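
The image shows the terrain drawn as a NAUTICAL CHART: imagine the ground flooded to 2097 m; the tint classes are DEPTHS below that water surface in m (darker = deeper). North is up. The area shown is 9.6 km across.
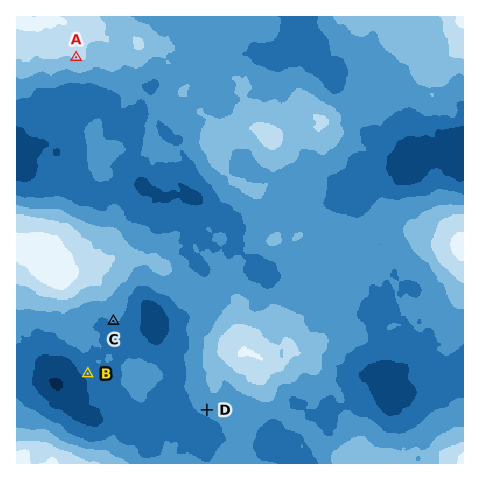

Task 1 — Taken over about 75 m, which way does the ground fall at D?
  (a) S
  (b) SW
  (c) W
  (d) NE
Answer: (b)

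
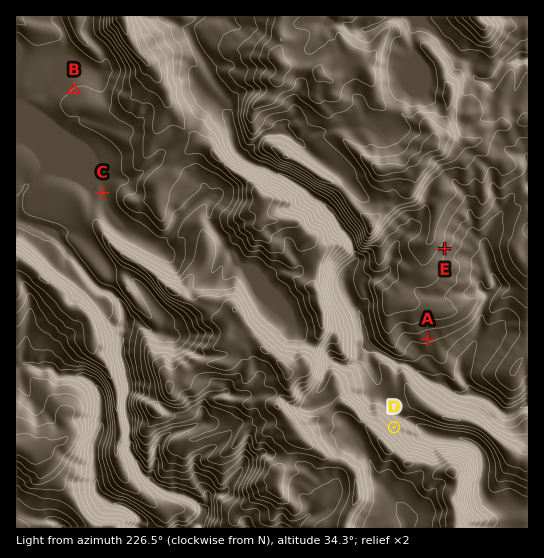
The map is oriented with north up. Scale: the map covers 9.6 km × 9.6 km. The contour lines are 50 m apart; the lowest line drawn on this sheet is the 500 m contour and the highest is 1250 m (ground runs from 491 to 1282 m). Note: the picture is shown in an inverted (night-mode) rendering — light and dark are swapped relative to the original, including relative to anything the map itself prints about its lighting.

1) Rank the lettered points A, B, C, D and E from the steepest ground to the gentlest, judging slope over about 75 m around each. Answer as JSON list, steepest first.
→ ["D", "E", "A", "B", "C"]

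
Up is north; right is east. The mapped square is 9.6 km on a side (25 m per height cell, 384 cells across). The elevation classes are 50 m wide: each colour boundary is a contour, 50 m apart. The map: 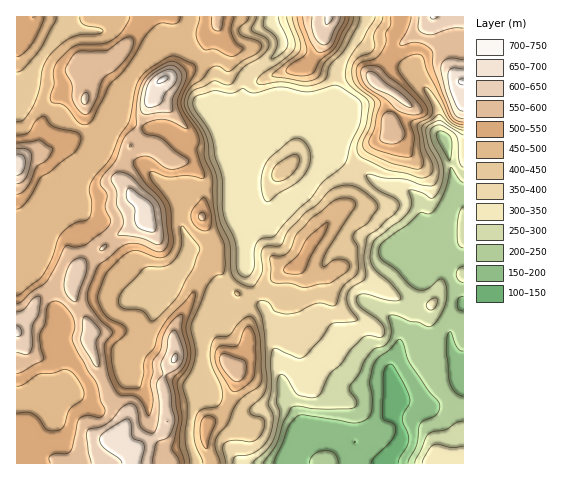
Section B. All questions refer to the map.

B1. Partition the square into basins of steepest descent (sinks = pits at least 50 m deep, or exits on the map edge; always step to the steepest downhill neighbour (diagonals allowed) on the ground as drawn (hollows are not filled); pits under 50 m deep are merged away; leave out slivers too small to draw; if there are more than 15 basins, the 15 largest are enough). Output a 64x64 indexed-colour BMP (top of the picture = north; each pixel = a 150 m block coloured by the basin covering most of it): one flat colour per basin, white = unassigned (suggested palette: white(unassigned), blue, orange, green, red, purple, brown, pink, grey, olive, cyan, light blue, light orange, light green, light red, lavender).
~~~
<image width="64" height="64" href="data:image/bmp;base64,Qk12CAAAAAAAAHYAAAAoAAAAQAAAAEAAAAABAAQAAAAAAAAIAAATCwAAEwsAABAAAAAAAAAA////ALR3HwAOf/8ALKAsACgn1gC9Z5QAS1aMAMJ34wB/f38AIr28AM++FwDox64AeLv/AIrfmACWmP8A1bDFACIiIiIiIiIiIRERERERERERERERERERERERERERERERIiIiIiIiIiIREREREREREREREREREREREREREREREREiIiIiIiIiIRERERERERERERERERERERERERERERERESIiIiIiIiIRERERERERERERERERERERERERERERERERIiIiIiIiIiEREREREREREREREREREREREREREREREREiIiIiIiIiIhERERERERERERERERERERERERERERERESIiIiIiIiIiERERERERERERERERERERERERERERERERIiIiIiIiIiEREREREREREREREREREREREREREREREREiIiIiIiIiERERERERERERERERERERERERERERERERESIiIiIiIiIRERERERERERERERERERERERERERERERERIiIiIiIiIREREREREREREREREREREREREREREREREREiIiIiIiIhERERERERERERERERERERERERERERERERESIiIiIiIhERERERERERERERERERERERERERERERERERIiIiIiIiEREREREREREREREREREREREREREREREREREiIiIiIiERERERERERERERERERERERERERERERERERESIiIiIiIRERERERERERERERERERERERERERERERERERIiIiIiIhEREREREREREREREREREREREREREREREREREiIiIiIhERERERERERERERERERERERERERERERERERESIiIiIiIRERERERERERERERERERERERERERERERERERIiIiIiIRERERERERERERERERERERERERERERERERERESIiIiIhEREREREREREREREREREREREREREREREREREREiIiIhERERERERERERERERERERERERERERERERERERERIiIiEREREREREREREREREREREREREREREREREREREREiIiERERERERERERERERERERERERERERERERERERERERIiIREREREREREREREREREREREREREREREREREREREREREhERERERERERERERERERERERERERERERERERERERERERERERERERERERERERERERERERERERERERERERERERERERERERERERERERERERERERERERERERERERERERERERERERERERERERERERERERERERERERERERERERERERERERERERERERERERERERERERERERERERERERERERERERERERERERERERERERERERERERERERERERERERERERERERERERERERERERERERERERERERERERERERERERERERERERERERERERERERERERERERERERERERERERERERERERERERERERERERERERERERERERERERERERERERERERERERERERERERERERERERERERERERERERERERERERERERERERERERERERERERERERERERERERERERERERERERERERERERERERERERERERERERERERERERERERERERERERERERERERERERERERERERERERERERERERERERERERERERERERERERERERERERERERERERERERERERERERERERERERERERERERERERERERERERERERERERERERERERERERERERERERERERERERERERERERERERERERERERERERERERERERERERERERERERERERERERERERERERERERERERERERERERERERERERERERERERERERERERERERERERERERMREREREREREREREREREREREREREREREREREREREREREzERERERERERERERERERERERERERERERERERERERERETMxERERERERERERERERERERERERERERERERERERERERMzEREREREREREREREREREREREREREREREREREREREREzMRERERERERERERERERERERERERERERERERERERERETMzERERERERERERERERERERERERERERERERERERERERMzMREREREREREREREREREREREREREREREREREREREREzMzERERERERERERERERERERERERERERERERERERERETMzMRERERERERERERERERERERERERERERERERERERERMzMzEREREREREREREREREREREREREREREREREREREREzMzMzMxERERERERERERERERERERERERERERERERERETMzMzMzERERERERERERERERERERERERERERERERERERMzMzMzMREREREREREREREREREREREREREREREREREREzMzMzMzERERERERERERERERERERERERERERERERERETMzMzMzMzERERERERERERERERERERERERERERERERERMzMzMzMzMzEREREREREREREREREREREREREREREREREzMzMzMzMzMRERERERERERERERERERERERERERERERERMzMzMzMzMzERERERERERERERERERERERERERERERERETMzMzMzMzMxERERERERERERERERERERERERERERERERMzMzMzMzMzMREREREREREREREREREREREREREREREREzMzMzMzMzMzERERERERERERERERERERERERERERER"/>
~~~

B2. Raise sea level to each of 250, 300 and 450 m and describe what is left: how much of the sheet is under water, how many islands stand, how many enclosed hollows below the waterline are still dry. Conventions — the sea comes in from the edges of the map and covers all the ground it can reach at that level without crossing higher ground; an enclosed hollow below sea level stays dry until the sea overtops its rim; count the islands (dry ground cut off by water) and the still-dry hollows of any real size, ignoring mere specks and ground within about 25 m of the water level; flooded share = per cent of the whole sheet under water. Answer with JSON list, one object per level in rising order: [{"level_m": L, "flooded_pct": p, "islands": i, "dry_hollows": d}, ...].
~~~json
[{"level_m": 250, "flooded_pct": 12, "islands": 0, "dry_hollows": 0}, {"level_m": 300, "flooded_pct": 16, "islands": 0, "dry_hollows": 0}, {"level_m": 450, "flooded_pct": 47, "islands": 1, "dry_hollows": 0}]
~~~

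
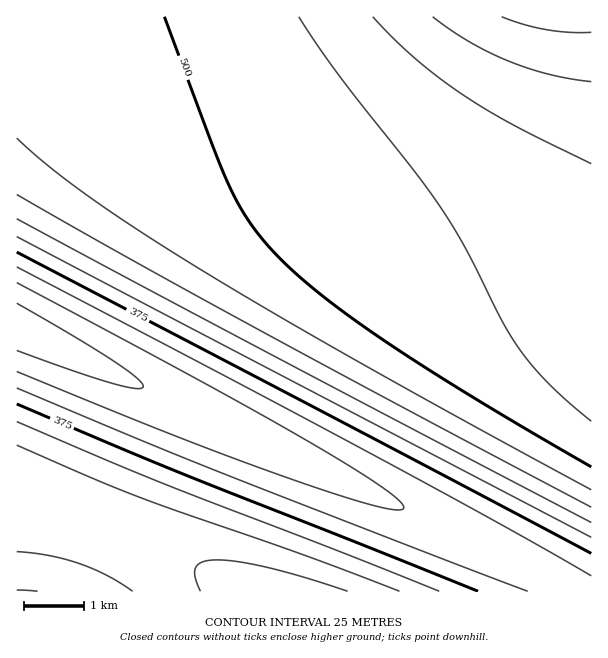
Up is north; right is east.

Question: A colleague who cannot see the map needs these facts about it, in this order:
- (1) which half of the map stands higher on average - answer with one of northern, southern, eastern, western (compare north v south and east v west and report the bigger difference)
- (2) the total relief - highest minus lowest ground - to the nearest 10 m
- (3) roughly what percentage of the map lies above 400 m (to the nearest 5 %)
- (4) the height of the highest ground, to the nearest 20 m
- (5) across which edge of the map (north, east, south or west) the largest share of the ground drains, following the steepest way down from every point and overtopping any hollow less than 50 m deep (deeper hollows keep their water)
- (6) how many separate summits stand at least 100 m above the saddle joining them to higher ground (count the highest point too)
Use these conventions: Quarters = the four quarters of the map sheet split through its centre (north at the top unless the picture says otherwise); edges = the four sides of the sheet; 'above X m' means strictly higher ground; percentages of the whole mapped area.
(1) The northern half stands higher on average than the southern half.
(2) From the lowest to the highest ground is roughly 320 m.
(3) Roughly 75 % of the ground is higher than 400 m.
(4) The highest point reaches roughly 600 m.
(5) The largest share of the runoff leaves by the western edge.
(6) Counting only tops that stand 100 m proud, the map has 2 summits.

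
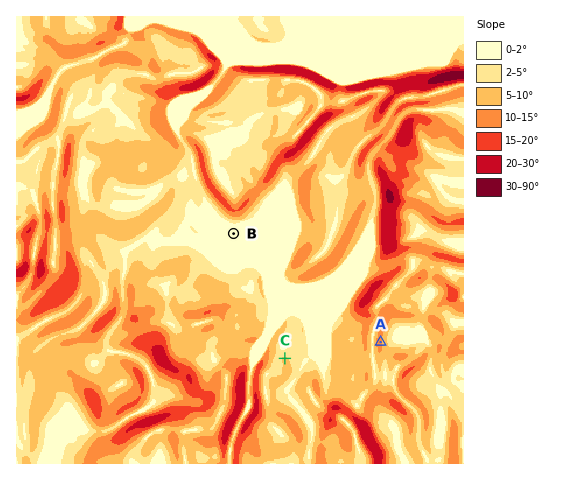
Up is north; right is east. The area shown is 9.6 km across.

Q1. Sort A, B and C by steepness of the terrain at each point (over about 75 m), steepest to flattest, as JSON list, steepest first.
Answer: ["A", "C", "B"]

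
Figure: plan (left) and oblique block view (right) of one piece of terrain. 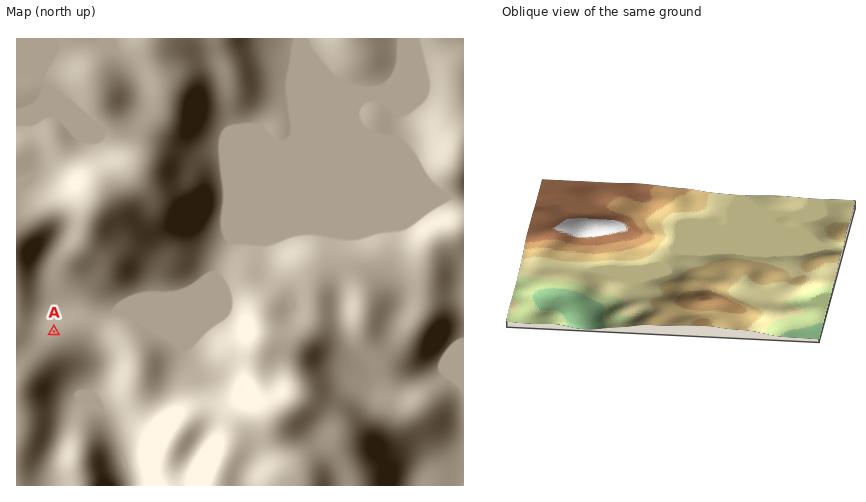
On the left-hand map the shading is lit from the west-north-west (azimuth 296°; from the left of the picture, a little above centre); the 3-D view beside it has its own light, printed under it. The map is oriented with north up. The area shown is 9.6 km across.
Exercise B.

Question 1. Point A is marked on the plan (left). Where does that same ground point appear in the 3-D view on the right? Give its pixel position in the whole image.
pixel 545 275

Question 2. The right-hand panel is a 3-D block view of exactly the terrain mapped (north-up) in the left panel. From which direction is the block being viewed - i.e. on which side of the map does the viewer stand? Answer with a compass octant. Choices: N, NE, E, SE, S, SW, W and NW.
S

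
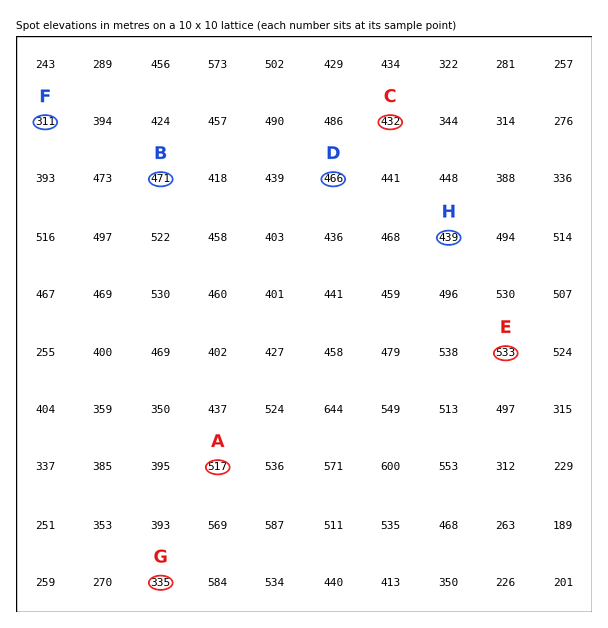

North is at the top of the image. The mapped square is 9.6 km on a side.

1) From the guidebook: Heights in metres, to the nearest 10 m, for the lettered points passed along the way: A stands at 520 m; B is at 470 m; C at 430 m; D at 470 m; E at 530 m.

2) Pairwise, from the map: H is above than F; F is below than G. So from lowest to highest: F G H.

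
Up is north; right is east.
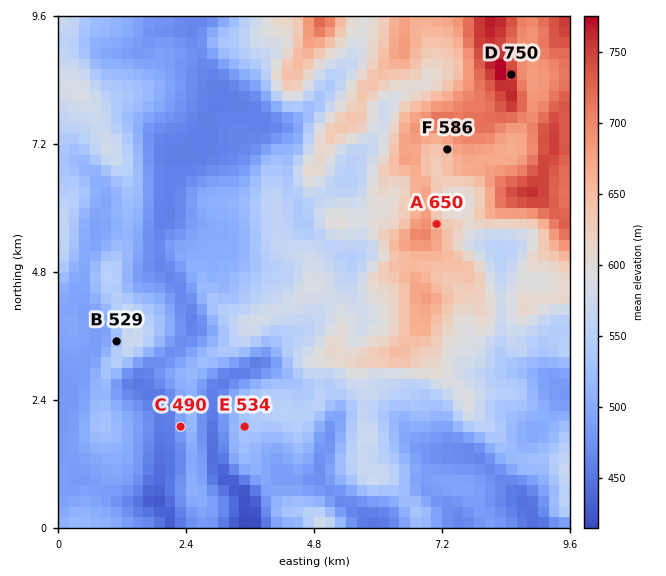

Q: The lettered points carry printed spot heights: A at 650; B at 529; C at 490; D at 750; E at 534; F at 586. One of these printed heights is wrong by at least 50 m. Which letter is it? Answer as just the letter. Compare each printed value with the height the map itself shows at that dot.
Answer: F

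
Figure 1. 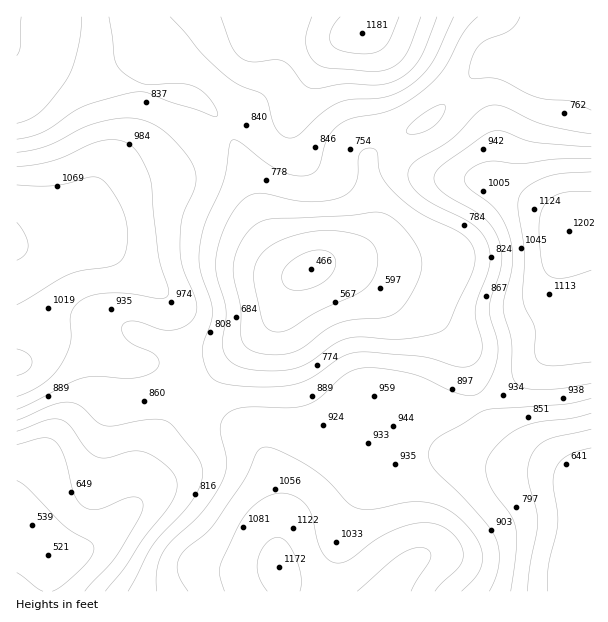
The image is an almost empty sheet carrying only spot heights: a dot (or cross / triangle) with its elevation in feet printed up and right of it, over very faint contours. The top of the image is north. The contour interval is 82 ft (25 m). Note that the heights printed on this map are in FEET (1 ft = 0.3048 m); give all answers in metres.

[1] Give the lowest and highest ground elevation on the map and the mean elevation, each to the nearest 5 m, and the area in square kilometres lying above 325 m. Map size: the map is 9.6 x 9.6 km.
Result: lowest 140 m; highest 365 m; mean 265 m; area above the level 12.1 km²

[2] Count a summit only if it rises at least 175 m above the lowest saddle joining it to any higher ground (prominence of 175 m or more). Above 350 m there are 1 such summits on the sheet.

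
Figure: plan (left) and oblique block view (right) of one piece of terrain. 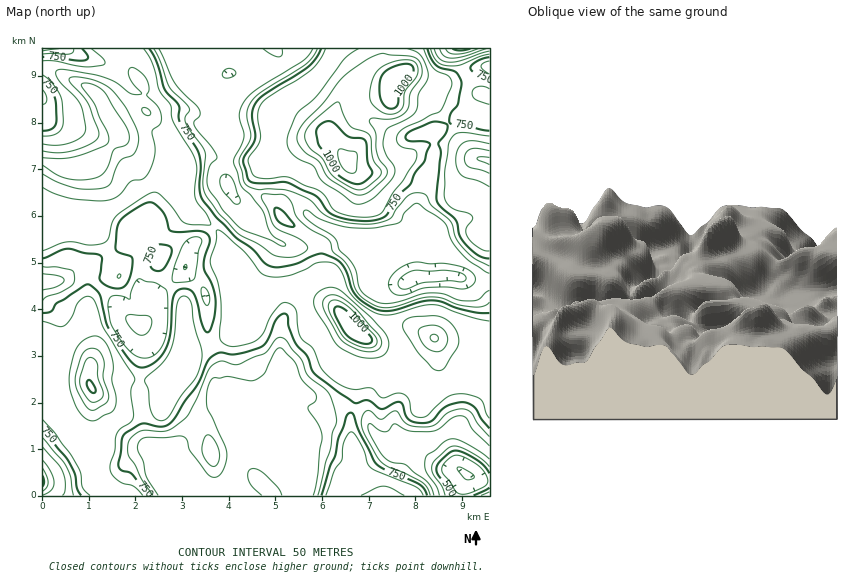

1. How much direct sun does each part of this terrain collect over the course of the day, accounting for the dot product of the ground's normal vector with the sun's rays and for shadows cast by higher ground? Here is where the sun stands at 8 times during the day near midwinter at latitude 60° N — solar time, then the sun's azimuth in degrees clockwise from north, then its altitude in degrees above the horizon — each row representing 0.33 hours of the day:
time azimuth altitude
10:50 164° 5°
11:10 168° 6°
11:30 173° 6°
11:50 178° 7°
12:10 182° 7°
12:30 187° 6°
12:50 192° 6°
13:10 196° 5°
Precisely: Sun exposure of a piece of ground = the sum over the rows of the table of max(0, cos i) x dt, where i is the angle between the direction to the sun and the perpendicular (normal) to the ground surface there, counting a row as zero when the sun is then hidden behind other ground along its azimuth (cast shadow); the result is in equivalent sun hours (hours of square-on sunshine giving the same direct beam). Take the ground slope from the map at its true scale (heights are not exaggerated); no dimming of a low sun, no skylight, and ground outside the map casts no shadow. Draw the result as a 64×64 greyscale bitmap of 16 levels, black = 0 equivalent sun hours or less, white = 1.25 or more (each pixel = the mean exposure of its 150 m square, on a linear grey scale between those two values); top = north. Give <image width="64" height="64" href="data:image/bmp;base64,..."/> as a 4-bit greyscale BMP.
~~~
<image width="64" height="64" href="data:image/bmp;base64,Qk12CAAAAAAAAHYAAAAoAAAAQAAAAEAAAAABAAQAAAAAAAAIAAATCwAAEwsAABAAAAAAAAAAAAAAABEREQAiIiIAMzMzAERERABVVVUAZmZmAHd3dwCIiIgAmZmZAKqqqgC7u7sAzMzMAN3d3QDu7u4A////AAACaqdDIQAAAjMzNERERohCIiIQAjMhAAAAAAARAAAAACNWUzIAAAATMzNFZURHlhASIiEBMzMgAAAAAAAAAAAjRVQzIQAAACNDM0eXVEUxABIzMREjMyAAAAAAAAAAAXZohkRCAAABNEREaKhUMQABI1QyEBEiAAAAAAAAABAUmJqWREQgAAJFVVaJl1QwABI0VDIQATIAAAAAASM0aK2Ky4VERmEAEjRFZ4dkRDEBI0REMhAUQxAAAAAUiqz/+5u6ZEREUwARIjRVUyEjMhI0RDMyESMxAAAAABR7//6oqpdURDM0IiNFVEQxABMzMzREMzIiERAAAAABI1jduHm6dUMzNFeHaKyXZTEAIzMzREMzMjIAAAAAAAJFZndnm6hUMzNEe93O/9l1MQEzMzMzM0NEMQAAAAAAWbynVFerhkQ0VlRomavdynUxEjRDIjM0RFQyIQAAEAXf/8qGZ6pUREWadlREVniZZTESRUQyMzRVVCMxEhWXV5mZq8uphzMzR6y4UyNFRXh1QiNWZVQzRFQyJDE1eby2RWis3tt0MzNYrMdDI0Q0WJdTNFVWVUQzIiJFVXiZmslURou8ynRDNGmoUiM0QzNHqWREMiRVQzMjRWeamZdnmnREWKqpdTMzaGIAI0VUMzWKlkMzNGZDM0aKzLqYhlVnVERFd3ZUIiMzEBE0RDMzNGmXVFZmVlQzWL3Kh2Z2RFREREREREMzMyESMzMQABIzRomGeIZFVDRYqoZURFVURDNEVUMzM1VDERIzMQAAASM0aaiZh2VURWZmZURERVRDNEVVQzNEVUMhABIQAAAAIzNIu7qqqXVomGVURFaIZENEZ3ZUREVEMyAAAQAAAAATMyWLzMzLl3q6dURXv/+VQ0WKqGRERDMyIAAAAAAAABMyElmqvMuZmZl1RZ///XQ0V5qoZEMzMiERAAAAABAAEzIQJWZ3iYmod2VGz+pBEjRnZDMzMzMQABEAAAAUQgATMhAjREVnd3ZVRFi6UQACRVQQABIzIgAAERAAADMzACMyERIzREV2REREe6UAAAIjIAAAEhEAAAESEQABEAEQMzIhEzMzNYlkQ0WaYQAAAAAAAAAAAAAAESIREAEiEBIyMyEjQzM0aahURoUQAAAAAAAAAAAAAAABERARIzMhIyERESRDRERGmWREIAAAAAAAAAAAAAAAAAAAABNVQiNEEAASRENEMzRmQyEAAAAAAAAAAAAAAAAAAAAAJqpjVmUQACVlQzMzNEMiIAAAAAAAAAAAAAAAAAAAAAFGiIZ4hhAAN3VDMyERESIRAAAAAAAAAAAAAAAAMAAAASMkZniXIABIdUMyEAAAAREQAAAAAAAAAAAAAAOoVTEBIhJFVndAACZlQzEAAAAAAQAAAAAAAAAAAAAAFqdURVQxACVTRlIBE0QzIAAAAAAAAAAAAAAAAAAAAAO9yod5mGQAA1MSVCIREjIAAAAAAAAAAAAAAAAAAAAAXNys3cu7pyABIyAlYhAREAAAAAAAAAAAAAAAAAAAAAW8mGeruYiXQQEjMzWHQyEAAAAAAAAAAAAAAAEAAAAAN6hlNFZmVVVDIjMjac7aUQAAAAA2cwAAAAABEREQAAE2UzMjM0RERWUyIyNpvMkwAAAAGLggAAAAJGd1MiEAA0UhESMzMzNFmoMRJGZmYwAAAABIQQAAAkebzcliIhJat0IiRDMzM0Wc2UNXdmUgAAAAAWMAAASL26mJqGQzau7JdlVURERFVWjNuYh2UgAAAAAWUAASVnhlZmVol2WKuYd2ZVVniIiHZWrLl2VCAAAAAVQAAUiYhlesp1eIiYVFVVVUV4mqupl2VYmGVDMQAAAXhBEmvdyXrf/rd5qqlTNEREWJvMuql2VVZmVDRCAAAF3//97sqZ3//d24iYUyIzRFVqzdy6mGRWZlRDNEQAABSM3e7JZWrvyYmrl3dBAjRWiJuoZWeIdlZmVDMzNCABR3ZmZ2VFablkQhIjaJhTI1m8tSAAATVmZlVUREMiQzNGZERERXmpdTMxAAJGiGMjV5qAAAAAAUeHVEREQgEzIQABMzRXrdlTMzIAEiJFMiIiEQAAAAAAJ5hUMzQxAAASEAATNFirp0IRIxAQABNlMhAAAAAAAAAmdkMjMxAAASMgABMzRnZUIAABIiEAABIRAAAAAAAAAFZCIiMyAAABMzIBMzMiNEMQAAAjRRAAAAAAAAAAAAAFdBESVTEAABIzMzRUMyABEQAAABRouodUIAAAAAAAADhRABaWMQACMzM0RUQzIQAAAAAASM3M3dthAAABAAABZSABN1MiITMjMiMzMzMxAAAAAAN8/9p4qnMAABAAABZ0EAEhACIhECMyIQASMzEAAAEAFIq7llVmZSAAARATeoQQAAAAAAABIzMhAAASIhAAAREkZmRENERUIAADI1nKQQAAABAAAAIjMiEAAAASEAABIiM0RFdkRFUxACVoq3IAAAJEIQAAEiIhEQAAAAARAAAiEiNGrKZEVDISSpdSAAAAEzERAAAiIiEREAAAAAEAABMhESWct0IRAkWIUQAAAAAiEREAASIzMzIQAAAAAAAAATEAATVkEAACarEAAAAAASIiEAASIjNEQyEAAAAAAAAAEgAAAAEAAAATIAAAAAASIiEAABIiMzRDIhAAAAAAEAAAAAAAAAAAAAAAAAAAASIiEAABIiMzMzMzMQAAAAAREAAAAAAAAAAAAA"/>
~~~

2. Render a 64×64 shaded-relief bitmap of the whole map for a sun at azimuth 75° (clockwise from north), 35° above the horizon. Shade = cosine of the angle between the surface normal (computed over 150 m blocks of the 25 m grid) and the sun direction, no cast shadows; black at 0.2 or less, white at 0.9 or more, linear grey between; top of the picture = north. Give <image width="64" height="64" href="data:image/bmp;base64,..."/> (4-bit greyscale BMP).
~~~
<image width="64" height="64" href="data:image/bmp;base64,Qk12CAAAAAAAAHYAAAAoAAAAQAAAAEAAAAABAAQAAAAAAAAIAAATCwAAEwsAABAAAAAAAAAAAAAAABEREQAiIiIAMzMzAERERABVVVUAZmZmAHd3dwCIiIgAmZmZAKqqqgC7u7sAzMzMAN3d3QDu7u4A////AFZkIUZ4mZvu2oiIiIiIdlaKqZcwFXiId4mprP/u24ZEE0IBV4mqre25iIiHiIh0WKqpl0AEeIiIiaq97+7bmGUCQgJomrq97JiIiHZ5mGR6upmHUQNoiImqvM3e7sqIUxMxA2ibur3KmIiHZHqoZpqpmYdSEmiJq7y7zM7sqYYgMyAUeJvLvLmIiHZDe7mImZiIh2MjV4q93KqqvMuoYwAyEDZ4m8zLqYiIdTScuYiYiIiHZDNFit7amZmqupUgASESV4iazcuYiId1Rqy6mIiIiIhlQiWM7smJmYiqhBJFESRniJrNypiHd3VXvLmIiIiIiHZCJZ39qIiIiJl1RVQSRniImruph2d3dmi8qYiIiIiIdkM1ruuIiHd3iHdmQzRniIiJqpl1V4h3ebuYiIiIiIh1VUW+yHiGVVeJh2QiVniIeIiZmXVYqpiaupiIiIiIh2VmRr2meWMkaKqXUhFneHZniJmqdWm7qaqpiImIeId2ZmVGq4V4USWKupdCEneHZEeZqrp1aLu6qpiIiZh3d3d3ZVeJdGhjNomph1M0d3dSNqu6uXVoq7u6mHiZmId3eHdVVnhlaHVGiZmHVVZ3djAozcqpdmiau8uHiImYiIiHdURFZ2Z4dleImYdmd4h1EEvtuql2d4mry5iIiImIiHZTI0V3d3h3eIiIiHiIiHURfOyqqXd3iJvMmId4iZmHZDIkV4iIh3eIiIiIiImIdSJ826q6h3eIisyod3iJmYZCI0Z4iIiHiIiIiIiImYd2Mmvcu8uGVniKzKdniZmZhjEkV3iIiIiIiHeImIiZiHdDa8zN25ZEZ4m7l2eIial0IjRniHd3iIiHZnmYiIiIh2R6vN7KmEJHibqXZ3iJqVMjRWd2RFeZiHZVeamIiIiIdnm97qiZYiaKuoZneIq5UiRWdkISasuYZDWKupiIiIh3ib3sh4lyFYq5ZWeImrlTNWd0ACa+64dURqy6mIiZmHeJztlWioMEi8lUaIibuWQ1d2EBfO7JhlVorLqYiaqHd4retleakwSbyVRniJq6ZEZ3MAW+7KiHZ4mrqZmZmYdni+2WeJqTA5zJQ2eIirp0RnUQOt7bqYeIiZqqqql3dmaL7ZeJmpMDnMkzV4iJqoVGYwKM7tyodniJm7u6mGZ2Z5zch4mZgwSd2CJXiIiZhmZjJr3u3Kh2Vnmsy6l3d3Znm8p3iZh0Ja3HEmiIiJmHd2Vpzv7amZhmeKu6mGaHZmeal2iqh2ZXm6UTaIiJmIiId4m+/qmaunZ4mamHd4dlRohlarp3Z5mIdCRoiJmZiIiIib78mJq7h4iJmXVnZmVWd2Z6unZ5uoVDNXiJqqmIiIeJzuuYiaqYeIiGRFVmZ3d2Znq6dnq7hDJGeJq7qYd3d4re2piJmYdmdmVEM3iHd3Znial2eruEIkeJq8upmHZ4m97JiIiIh3d3ZkIjiYdmZ3iZmId5u5YyRom8y7qYdmis25iIiIiIiIh0ETSIh2VniaqHeImrl1M2m8zLuodmZ73KiIiIiHiIh1ECRoiHZneauod3iZmYUzasy7qYZVVpzbmIiIiHeJmGIBRniIh3iJvLhniIh3ZTWc3LqGRFaKvLl3d3iHeJmHUQNniIiIiIm8uGeIdmZmec3bmGMkesy5dURVZ3iJmIcwFXeHeIiIiaupd4dlVnis3cmHQTi9yWQiI0VomqmYdBE2d3d4iIiImqmYdlRnis7cqIYhWsylMRNWZ4q7qYZCE1d3d4iIiIiImZh1RWis3suXZCSKunQhNnd4msupdCI1d3d4d3d3d4iJmXVWeb3tuoZDSJmYUyNWVXiau7l0M0Z4iId2Zmd3iZmJh2eJzuy5YzR4h2QzNFQjaaqrqXZTRniIdlVVZ3iaqYiId4nO66gwJWZlM0VUMRR5qqqqmHQ1eId0RFZ3iaqYiJiIic7rliAEVnZVZ1IBNpq7y7u5YzV3dmRGd4iau5iJmYiJzuqGIAR3d3d2MANoq83bq7pzNVVVV3iIiJq7mImpiInO2oYgJniIh2QQJYm83cqauoU0RFZpmYh3ibqYmamIis7LqDAmeIh2QxFHib3tuZq7lTNEaJqZh3d4mYmqqYib3cuoUhNoh2QiNGiZvuyqqquWNFaJqZiHdmZnirupiazdyphkIUeHUzRWeZm97Lu6mZdFZ5qod3d2VEaby6mKzey5iHUQN3dTNVeKqqzcu7qZh0V5mqdkV3ZDSLzKmZve25iHdBBHh2Q0aJu6q7qZmZmGV4mqplNGdCNqzKiKvN25mIdjAUeIdURXq7qql3iIiYeJmJqWQ0ZjJJvLh5vM27qph2MSV4h3ZVaaqZhkV5qZiKqImZZCRlImq7qIu7zMy5iIZCJXiIh2VXmphkNZzLmZqpmZlDJFMTm8upmrzd26iIh1MkZ4iIdlaJl1RHvduZmquqmSEkMSe8y6iKzd26iIiIdkNGeIiGVXmXVEe9y5mau7qYESMke8y6h4ve3KiIiIiHZURXeIdlaZdUR6u7qZq7uXYjRXmruphnrO7amIiZiIiHZURXeHZnl1RGirzKqruoZFZ4mqmZh3ms7smIiJmIeIh3ZERnd2aIZEV5zuy7uoZDiaqqmIdniaz+uYiIiIiIh3d3UzV3dnd3ZnjO/tuXZVWZqphlVniJvv2oiIiIiIh2Z4mFEld3d3iIia3/7JdUVYiHZERXiIrO7JiIiIiIh2VoqYcwJoiHd4mqq+/9uWRF"/>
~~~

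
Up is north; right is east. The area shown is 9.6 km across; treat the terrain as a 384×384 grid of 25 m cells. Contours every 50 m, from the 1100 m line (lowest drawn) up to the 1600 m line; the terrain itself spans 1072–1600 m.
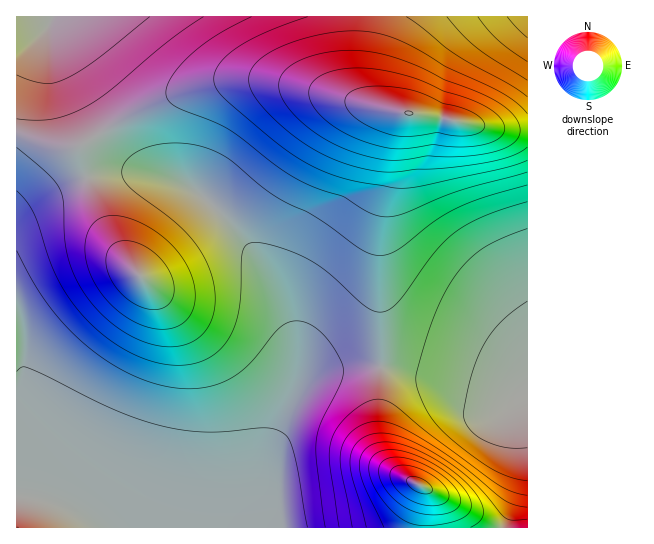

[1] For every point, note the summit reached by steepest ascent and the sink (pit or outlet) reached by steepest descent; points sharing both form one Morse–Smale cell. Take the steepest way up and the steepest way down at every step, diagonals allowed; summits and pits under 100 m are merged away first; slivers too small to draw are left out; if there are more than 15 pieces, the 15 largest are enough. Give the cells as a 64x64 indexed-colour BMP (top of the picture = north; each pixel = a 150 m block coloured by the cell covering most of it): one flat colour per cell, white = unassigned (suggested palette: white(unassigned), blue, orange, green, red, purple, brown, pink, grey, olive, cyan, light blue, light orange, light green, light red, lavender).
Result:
<image width="64" height="64" href="data:image/bmp;base64,Qk12CAAAAAAAAHYAAAAoAAAAQAAAAEAAAAABAAQAAAAAAAAIAAATCwAAEwsAABAAAAAAAAAA////ALR3HwAOf/8ALKAsACgn1gC9Z5QAS1aMAMJ34wB/f38AIr28AM++FwDox64AeLv/AIrfmACWmP8A1bDFAFVVVVVVIiIiIiIiIiIiIjMzMzMzMzMzMzMzMzMzMzMzVVVVVVIiIiIiIiIiIiIiIzMzMzMzMzMzMzMzMzMzMzNVVVVSIiIiIiIiIiIiIiIjMzMzMzMzMzMzMzMzMzMzM1VVIiIiIiIiIiIiIiIiIiMzMzMzMzMzMzMzMzMzMzMzIiIiIiIiIiIiIiIiIiIiIzMzMzMzMzMzMzMzMzMzMzMiIiIiIiIiIiIiIiIiIiIjMzMzMzMzMzMzMzMzMzMzMyIiIiIiIiIiIiIiIiIiIiMzMzMzMzMzMzMzMzMzMzMzIiIiIiIiIiIiIiIiIiIiIzMzMzMzMzMzMzMzMzMzMzMiIiIiIiIiIiIiIiIiIiIiMzMzMzMzMzMzMzMzMzMzMyIiIiIiIiIiIiIiIiIiIiIzMzMzMzMzMzMzMzMzMzMzIiIiIiIiIiIiIiIiIiIiIjMzMzMzMzMzMzMzMzMzMzMiIiIiIiIiIiIiIiIiIiIiMzMzMzMzMzMzMzMzMzMzMyIiIiIiIiIiIiIiIiIiIiIjMzMzMzMzMzMzMzMzMzMzIiIiIiIiIiIiIiIiIiIiIiMzMzMzMzMzMzMzMzMzMzMiIiIiIiIiIiIiIiIiIiIiIjMzMzMzMzMzMzMzMzMzMyIiIiIiIiIiIiIiIiIiIiIiMzMzMzMzMzMzMzMzMzMzIiIiIiIiIiIiIiIiIiIiIiITMzMzMzMzMzMzMzMzMzMiIiIiIiIiIiIiIiIiIiIiIiEzMzMzMzMzMzMzMxERESIiIiIiIiIiIiIiIiIiIiIiIRMzMzMzMzMzMxERERERIiIiIiIiIiIiIiIiIiIiIiIhERMzMzMzMxEREREREREiIiIiIiIiIiIiIiIiIiIiIiERERERERERERERERERESIiIiIiIiIiIiIiIiIiIiIiIRERERERERERERERERERIiIiIiIiIiIiIiIiIiIiIiIhEREREREREREREREREREiIiIiIiIiIiIiIiIiIiIiIiERERERERERERERERERESIiIiIiIiIiIiIiIiIiIiIiIRERERERERERERERERERIiIiIiIiIiIiIiIiIiIiIiIREREREREREREREREREREiIiIiIiIiIiIiIiIiIiIiIhERERERERERERERERERESIiIiIiIiIiIiIiIiIiIiIiERERERERERERERERERERIiIiIiIiIiIiIiIiIiIiIiEREREREREREREREREREREiIiIiIiIiIiIiIiIiIiIiIRERERERERERERERERERESIiIiIiIiIiIiIiIiIiIiIRERERERERERERERERERERIiIiIiIiIiIiIiIiIiIiIhEREREREREREREREREREREiIiIiIiIiIiIiIiIiIiIhERERERERERERERERERERESIiIiIiIiIiIiIiIiIiIhERERERERERERERERERERERIiIiIiIiIiIiIiIiIiIhEREREREREREREREREREREREiIiIiIiIiIiIiIiIiIiERERERERERERERERERERERESIiIiIiIiIiIiIiIiIiERERERERERERERERERERERERIiIiIiIiIiIiIiIiIiEREREREREREREREREREREREREiIiIiIiIiIiIiIiIiERERERERERERERERERERERERERIiIiIiIiIiIiIiIiERERERERERERERERERERERERERESIiIiIiIiIiIiIiERERERERERERERERERERERERERERESIiIiIiIiIiIiERERERERERERERERERERERERERERERESIiIiIiIiIiERERERERERERERERERERERERERERERERESIiIiIiIhERERERERERERERERERERERERERERERERERERERERERERERERERERERERERERERERERERERERERERERERERERERERERERERERERERERERERERERERERERERERERERERERERERERERERERERERERERERERERERERERERERERERERERERERERERERERERERERERERERERERERERERERERERERERERERERERERERERERERERERERERERERERERERERERERERERERERERERERERERERERERERERERERERERERERERERERERERERERERERERERERFERERBERERERERERERERERERERERERERERERERERREREREREERERERERERERERERERERERERERERERFEREREREREREQRERERERERERERERERERERERERERERRERERERERERERBERERERERERERERERERERERERERERREREREREREREREERERERERERERERERERERERERERERFEREREREREREREQREREREREREREREREREREREREREREURERERERERERERBERERERERERERERERERERERERERERREREREREREREREERERERERERERERERERERERERERERFEREREREREREREQREREREREREREREREREREREREREREURERERERERERERBERERERERERERERERERERERERERERREREREREREREREERERERERERERERERERERERERERERFEREREREREREREQREREREREREREREREREREREREREREURERERERERERERBERERERERERERERERERERERERERERRERERERERERERE"/>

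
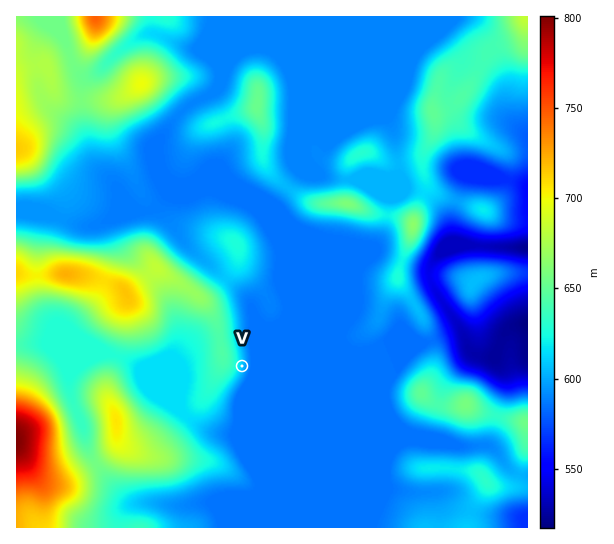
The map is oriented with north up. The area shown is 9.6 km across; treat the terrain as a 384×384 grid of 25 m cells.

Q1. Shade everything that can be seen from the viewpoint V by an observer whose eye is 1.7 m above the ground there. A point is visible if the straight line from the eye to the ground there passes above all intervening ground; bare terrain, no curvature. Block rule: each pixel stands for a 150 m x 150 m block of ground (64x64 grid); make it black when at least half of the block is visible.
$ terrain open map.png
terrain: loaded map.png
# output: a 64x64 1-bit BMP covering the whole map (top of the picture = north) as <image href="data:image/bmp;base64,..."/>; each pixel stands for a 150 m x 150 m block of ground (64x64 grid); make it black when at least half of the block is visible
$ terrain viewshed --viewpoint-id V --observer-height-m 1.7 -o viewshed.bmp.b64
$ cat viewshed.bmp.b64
<image width="64" height="64" href="data:image/bmp;base64,Qk0+AgAAAAAAAD4AAAAoAAAAQAAAAEAAAAABAAEAAAAAAAACAAATCwAAEwsAAAIAAAAAAAAA////AAAAAAAAAAAH////gAAAAAf///+AAAAAB////wAAAAAH///4AAAAAAP//8AAAAAAB///gGAAAAAP///AwAAAAD/////CAAAA/////+YAAAD//////wAAAH////+DAAAAP///+QAAAAA////BAAAAAB////MAAAAAH///8wAAAAAP///gAAAAAA///+AAAAAAD///4AAAAAAH///gAAAAAA////AAAAAAD///8AAAAAAH///wAAAAAAf///AAAAAAB//78AAAAAAH//jgAAAAAAf//GAAAAAAB//8YAAAAAAH//zAAAAAAAf//8AAAAAAD3//gAAAAAAPf/8AgAAAAA///wAAAAAAH///AAAAAAAe//8AAAAAABh//4AAAAAAAH//wAAAAAAAf//AAAAAAAB//8AAAAAAAH//gAAAAAAAf/AAAAAAAAB/wAAAAAAAAOAAAAAAAAAAwAAAAAAAAAGAAAAAAAAAAQAAAAAAAAADAAAAAAAAAAIAAAAAAAAAAwAAAAAAAAADAAAAAAAAAAMAAAEAAAAABgAAAAAAAAAGAAAAAAAAAAQAAAAAAAAAAAAAAAAAAAAAAAAAAAAAAAAAAAAAAAAAAAAAAAAAAAAAAAAAAAAAAAAAAAABAAAAAAAAAAEAAAAAAAAAAQAAAAAAAAABAAAAAAAAAAEAAAAAAAAAAQ=="/>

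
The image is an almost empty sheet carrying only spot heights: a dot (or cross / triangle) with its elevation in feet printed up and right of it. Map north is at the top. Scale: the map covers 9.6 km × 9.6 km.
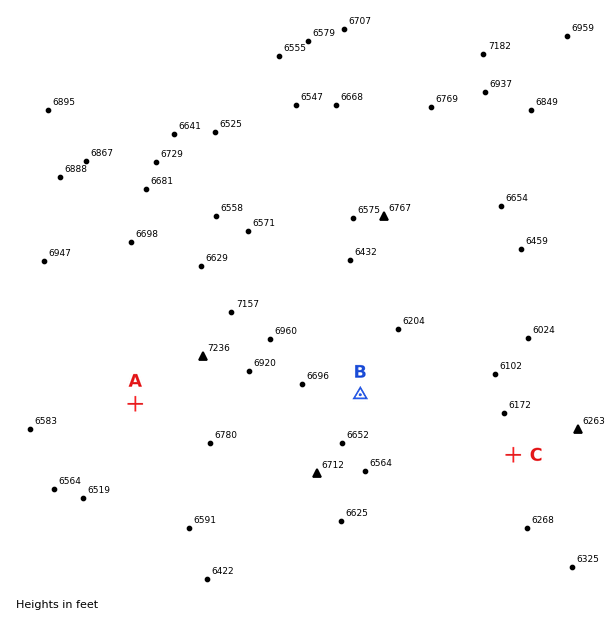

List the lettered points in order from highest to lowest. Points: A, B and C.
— A B C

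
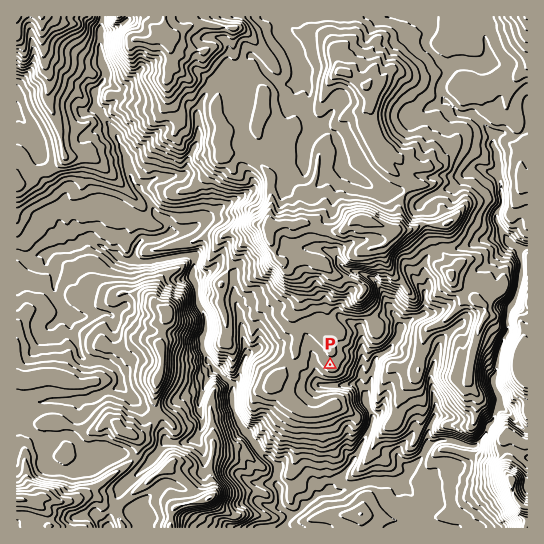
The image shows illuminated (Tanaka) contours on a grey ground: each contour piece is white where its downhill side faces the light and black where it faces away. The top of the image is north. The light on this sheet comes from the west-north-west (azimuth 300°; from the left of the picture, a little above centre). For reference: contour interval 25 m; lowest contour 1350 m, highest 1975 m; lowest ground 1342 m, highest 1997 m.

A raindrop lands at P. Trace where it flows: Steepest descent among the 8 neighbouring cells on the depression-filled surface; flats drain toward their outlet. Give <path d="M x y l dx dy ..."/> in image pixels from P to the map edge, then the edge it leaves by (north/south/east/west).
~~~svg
<path d="M330 365l-12 12 0 6 7 3 34-1 6 8 0 4 4 6 0 6 4 8-2 9-14 29-11 16-15 16-4 0-5 6-3 0-21 20-3 0-9 9-1 5"/>
exit: south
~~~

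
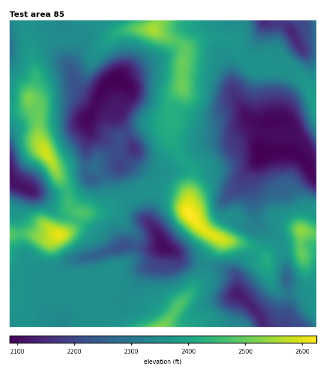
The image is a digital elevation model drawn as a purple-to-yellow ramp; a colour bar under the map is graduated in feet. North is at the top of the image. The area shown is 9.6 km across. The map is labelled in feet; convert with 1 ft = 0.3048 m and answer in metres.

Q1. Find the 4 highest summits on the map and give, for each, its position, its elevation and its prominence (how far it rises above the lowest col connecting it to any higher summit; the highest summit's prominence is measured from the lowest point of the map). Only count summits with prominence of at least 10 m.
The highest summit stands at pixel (190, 214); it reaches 800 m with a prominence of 164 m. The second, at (59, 235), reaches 794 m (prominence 77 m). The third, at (45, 152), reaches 788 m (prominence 44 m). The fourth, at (153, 29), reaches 779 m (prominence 49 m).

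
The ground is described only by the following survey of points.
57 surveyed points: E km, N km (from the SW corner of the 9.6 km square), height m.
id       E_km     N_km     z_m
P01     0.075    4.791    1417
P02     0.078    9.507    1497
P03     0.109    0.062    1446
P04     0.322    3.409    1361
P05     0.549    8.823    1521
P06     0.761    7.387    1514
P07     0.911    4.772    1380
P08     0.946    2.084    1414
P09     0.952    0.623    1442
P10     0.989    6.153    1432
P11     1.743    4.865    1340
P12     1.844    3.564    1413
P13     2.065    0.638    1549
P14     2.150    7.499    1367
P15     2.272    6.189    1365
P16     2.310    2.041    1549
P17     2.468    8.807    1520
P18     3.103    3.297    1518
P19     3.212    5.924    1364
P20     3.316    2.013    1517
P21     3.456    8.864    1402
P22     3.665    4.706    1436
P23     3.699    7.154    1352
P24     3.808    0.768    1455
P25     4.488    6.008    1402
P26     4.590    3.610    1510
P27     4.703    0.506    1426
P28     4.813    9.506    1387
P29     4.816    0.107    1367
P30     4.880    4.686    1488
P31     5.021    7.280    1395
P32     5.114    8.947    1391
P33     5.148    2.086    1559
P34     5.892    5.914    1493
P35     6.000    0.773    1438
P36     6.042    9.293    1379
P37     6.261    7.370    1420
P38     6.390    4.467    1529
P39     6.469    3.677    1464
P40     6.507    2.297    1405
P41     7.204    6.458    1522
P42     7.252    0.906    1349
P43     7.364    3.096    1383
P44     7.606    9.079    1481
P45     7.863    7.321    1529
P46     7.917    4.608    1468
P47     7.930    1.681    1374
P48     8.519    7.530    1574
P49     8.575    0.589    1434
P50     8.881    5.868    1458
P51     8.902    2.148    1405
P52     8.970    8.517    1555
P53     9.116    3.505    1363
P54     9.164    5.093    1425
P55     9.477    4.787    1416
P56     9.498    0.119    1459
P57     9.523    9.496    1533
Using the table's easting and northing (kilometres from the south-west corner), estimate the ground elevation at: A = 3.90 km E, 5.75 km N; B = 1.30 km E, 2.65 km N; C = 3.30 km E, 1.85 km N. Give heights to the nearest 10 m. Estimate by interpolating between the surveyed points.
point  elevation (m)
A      1410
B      1420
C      1510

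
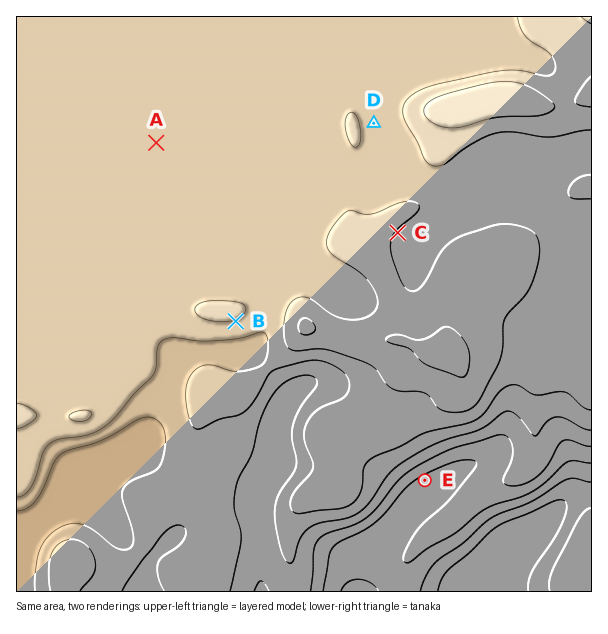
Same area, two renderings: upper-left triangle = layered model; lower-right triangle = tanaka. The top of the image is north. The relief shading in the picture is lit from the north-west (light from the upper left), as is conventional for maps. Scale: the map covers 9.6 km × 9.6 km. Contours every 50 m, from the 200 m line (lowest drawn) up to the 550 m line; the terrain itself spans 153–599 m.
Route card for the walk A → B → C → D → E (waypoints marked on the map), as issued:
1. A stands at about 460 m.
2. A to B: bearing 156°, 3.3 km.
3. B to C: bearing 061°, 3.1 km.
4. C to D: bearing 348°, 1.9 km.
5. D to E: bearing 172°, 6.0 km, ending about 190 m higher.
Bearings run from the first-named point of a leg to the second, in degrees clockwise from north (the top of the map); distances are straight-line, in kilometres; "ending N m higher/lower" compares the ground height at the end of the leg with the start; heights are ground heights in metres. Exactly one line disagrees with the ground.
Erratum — Line 5: it should read "ending about 190 m lower".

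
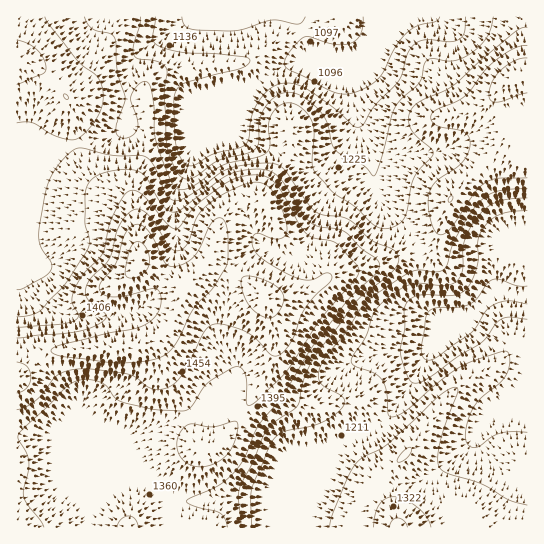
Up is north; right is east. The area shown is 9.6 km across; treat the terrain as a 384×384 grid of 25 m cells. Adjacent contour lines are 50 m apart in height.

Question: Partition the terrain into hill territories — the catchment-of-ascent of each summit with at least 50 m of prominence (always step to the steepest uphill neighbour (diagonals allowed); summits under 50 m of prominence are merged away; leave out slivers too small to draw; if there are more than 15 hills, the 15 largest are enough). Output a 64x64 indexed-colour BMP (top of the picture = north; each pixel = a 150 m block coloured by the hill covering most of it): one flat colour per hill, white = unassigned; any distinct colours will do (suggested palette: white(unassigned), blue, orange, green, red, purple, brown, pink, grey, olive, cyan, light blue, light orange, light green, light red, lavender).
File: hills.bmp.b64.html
<image width="64" height="64" href="data:image/bmp;base64,Qk12CAAAAAAAAHYAAAAoAAAAQAAAAEAAAAABAAQAAAAAAAAIAAATCwAAEwsAABAAAAAAAAAA////ALR3HwAOf/8ALKAsACgn1gC9Z5QAS1aMAMJ34wB/f38AIr28AM++FwDox64AeLv/AIrfmACWmP8A1bDFABEREREVVVVVVVVVVVVVVVVVVVMzMzMzMzMzMzMzMzMzERERERVVVVVVVVVVVVVVVVVVUzMzMzMzMzMzMzMzMzMREREREVVVVVVVVVVVVVVVVVVTMzMzMzMzMzMzMzMzMxERERERFVVVVVEREVVVVVVVVVMzMzMzMzMzMzMzMzMzERERERERVVVVERERERERERVVVTMzMzMzMzMzMzMzMzMREREREREVVVERERERERERERFVMzMzMzMzMzMzMzMzMxERERERERERERERERERERERERVTMzMzMzMzMzMzMzMzEREREREREREREREREREREREREVMzMzMzMzMzMzMzMzMREREREREREREREREREREREREREzMzMzMzMzMzMzMzMxERERERERERERERERERERERERERMzMzMzMzMzMzMzMzERERERERERERERERERERERERERETMzMzMzMzMzMzMzMREREREREREREREREREREREREREREzMzMzMzMzMzMzMxERERERERERERERERERERERERERERETMzMzMzMzMzMzEREREREREREREREREREREREREREREREzMzMzMzMzMzMRERERERERERERERERERERERERERERERMzMzMzMzMzMxERERERERERERERERERERERERERERERETMzMzMzMzMzERERERERERERERERERERERERERERERERMzMzMzMzMzMRERERERERERERERERERERERERERERERETMzMzMzMzMxEREREREREREREREREREREREREREREREREzMzMzMzMzERERERERERERERERERERERERERERERERETMzMzMzMzMREREREREREREREREREREREREREREREREREzMzMzMzMxERERERERERERERERERERERERERERERERETMzMzMzMzEREREREREREREREREREREREREREREREREREzMzMzMzMREREREREREREREREREREREREREREREREREREzMzMzMxERERERERERERERERERERERERERERERERERERMzMzMzERERERERERERERERERERERERERERERERERERETMzMzMREREREREREREREREREREREREREREREREREREREzMzMxERERERERERERERERERERERERERERERERESIiIiMzMzERERERERERERERERERERERERERERERERERIiIiIjMzMREREREREREREREREREREREREREREREREREiIiIiIxERERERERERERERERERERERERERERERERERESIiIiIhERERERERERERERERERERERERERERERERERERIiIiIiEREREREREREREREREREREREREREREREREREREiIiIiIRERERERERERERERERERERERERERERERERERESIiIiIhERERERERERERERERERERERERERERERERERESIiIiIiERERERERERERERERERERERERERERERERERERIiIiIiIhEREREREREREREREREREREREREREREREREREiIiIiIiEREREREREREREREREREREREREREREREREREiIiIiIiIiIREREREREREREREREREREREREREREREREiIiIiIiIiIhEREREREREREREREREREREREREREREREiIiIiIiIiIiEREREREREREREREREREREREREREREREiIiIiIiIiIiIREREREREREREREREREREREREREREREiIiIiIiIiIiIhERERERERERERERERERERERERERERESIiIiIiIiIiIiERERERERERERERERERERERERERERERIiIiIiIiIiIiIREREREREREREREREREREREREREREREiIiIiIiIiIiIhERERERERERERERERERERERERERERESIiIiIiIiIiIiERERERERERERERERERERERERERERESIiIiIiIiIiIiIRERERERERERERERERERERERERERERIiIiIiIiIiIiIkREREREERERERERERERERERERERERIiIiIiIiIiIiIiREREREREQREREREREREREREREREREiIiIiIiIiIiIiJEREREREREERERERERERERERERERESIiIiIiIiIiIiIkREREREREQRERERERERERERERERERIiIiIiIiIiIiIiRERERERERBERERERERERERERERERIiIiIiIiIiIiIiJEREREREREEREREREREREREREREREiIiIiIiIiIiIiIkREREREREQRERERERERERERERERESIiIiIiIiIiIiIiRERERERERBERERERERERERERERERIiIiIiIiIiIiIiJEREREREREEREREREREREREREREREiIiIiIiIiIiIiIkREREREREQRERERERERERERERERERIiIiIiIiIiIiIiREREREREREEREREREREREREREREREiIiIiIiIiIiIiJERERERERERBERERERERERERERERESIiIiIiIiIiIiIkREREREREREQREREREREREREREREREiIiIiIiIiIiIiREREREREREREQRERERERERERERERESIiIiIiIiIiIiJEREREREREREREEREREREREREREREREiIiIiIiIiIiIkREREREREREREREERERERERERERERESIiIiIiIiIiIi"/>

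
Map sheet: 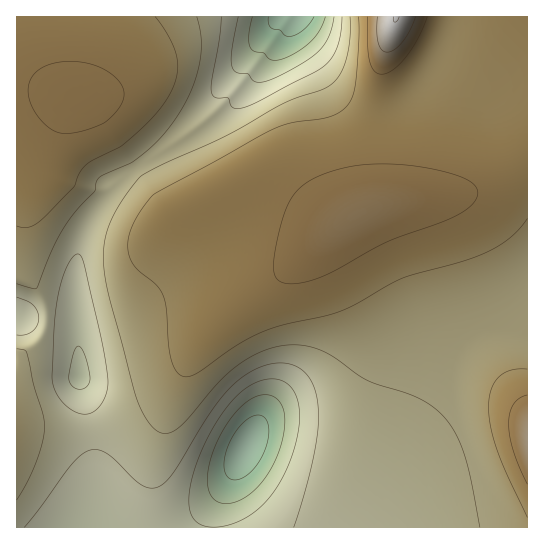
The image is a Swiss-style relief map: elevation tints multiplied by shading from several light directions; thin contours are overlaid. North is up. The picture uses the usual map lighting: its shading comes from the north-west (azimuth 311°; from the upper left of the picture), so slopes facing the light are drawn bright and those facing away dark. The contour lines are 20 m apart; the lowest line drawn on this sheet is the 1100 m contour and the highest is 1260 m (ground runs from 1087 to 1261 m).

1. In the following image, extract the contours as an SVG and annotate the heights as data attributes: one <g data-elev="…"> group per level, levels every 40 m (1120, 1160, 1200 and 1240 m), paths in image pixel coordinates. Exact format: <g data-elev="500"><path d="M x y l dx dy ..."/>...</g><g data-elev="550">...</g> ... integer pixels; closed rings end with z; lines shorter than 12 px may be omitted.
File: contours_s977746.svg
<g data-elev="1120"><path d="M223 503l-5-1-5-4-3-5-2-8 1-20 8-23 13-23 15-16 14-8 7 0 7 1 4 3 4 6 4 13-2 20-8 23-10 18-14 14-14 9z"/><path d="M325 17l-6 14-10 12-18 12-16 5-6-1-6-6-9-2-4-4-1-12 3-18"/></g><g data-elev="1160"><path d="M24 527l47-62 10-10 9-5 8 0 9 4 27 25 9 7 10 2 8-2 13-14 34-57 22-27 12-11 13-8 14-5 12-1 15 3 11 9 8 14 3 18 0 22-4 28-9 34-11 36"/><path d="M82 414l-11-4-10-10-7-11-2-12 3-55 4-29 8-27 6-9 5-3 4 4 3 8 17 77 6 38-2 13-6 12-9 7z"/><path d="M17 297l16 8 4 6 2 7-2 8-5 5-7 4-8 0"/><path d="M342 17l-1 16-3 13-5 10-7 9-11 7-58 30-12 5-8 2-6-3-3-8-13 0-2-3-2-4 1-12 8-42 1-20"/></g><g data-elev="1200"><path d="M527 369l-16 1-12 7-8 12-2 18 2 20 7 24 29 66"/><path d="M17 226l12 1 12-7 33-33 5-13 6-8 7-5 31-16 27-24 16-20 10-20 2-11-1-9-6-20-16-24"/><path d="M359 17l0 25-4 43-3 13-7 10-7 5-9 4-40 6-26 11-109 60-11 13-9 15-6 17 1 16 6 12 21 18 7 10 3 15 4 43 3 11 4 8 6 4 10-1 44-30 25-13 21-7 55-13 17-8 48-26 58-16 22-8 26-15 10-10 8-10"/></g><g data-elev="1240"><path d="M377 17l0 16 1 10 4 7 5 2 8-3 8-8 7-11 6-13"/></g>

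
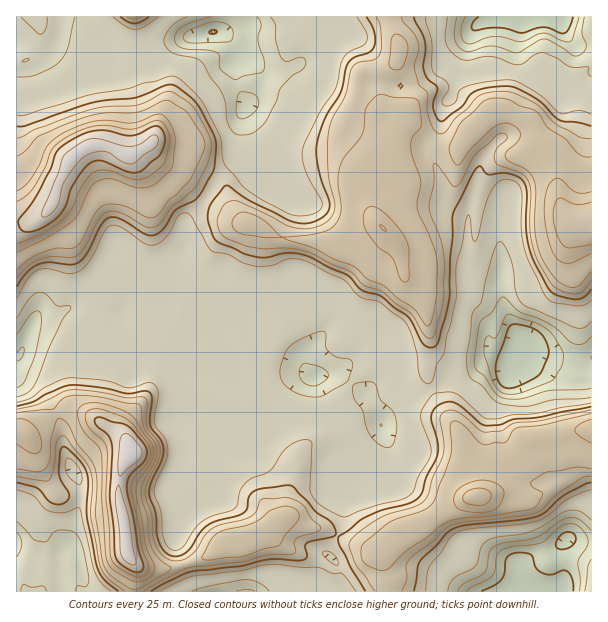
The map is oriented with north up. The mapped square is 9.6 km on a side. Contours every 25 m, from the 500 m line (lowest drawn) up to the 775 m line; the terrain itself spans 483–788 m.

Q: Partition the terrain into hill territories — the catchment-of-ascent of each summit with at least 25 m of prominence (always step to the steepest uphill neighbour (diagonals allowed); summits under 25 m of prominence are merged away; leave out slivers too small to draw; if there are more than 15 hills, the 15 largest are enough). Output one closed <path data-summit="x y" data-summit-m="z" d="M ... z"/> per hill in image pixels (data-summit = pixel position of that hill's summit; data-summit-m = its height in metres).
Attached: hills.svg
<path data-summit="383 228" data-summit-m="726" d="M501 16l-194 1 10 3 2 7-9 14-6 16-7 9-13 6-17 1-8-4 3 8-2 9-18 24 0 43-24 24-18 30-16 17 0 34-9 29 23 19 2 12 6 8 19 12 15-7 7-7 1-8 42-24 13-2 10 10 12 21-1 12-18 24 0 9 2 6 4 4 27 0 15 9 11 11 15-24 12-8 39-2 16 8 9 2 17-4 13-7 25 2 7-16 0-9-13-27-5-23-2-2-21-3-7-5-4-14 3-45-2-3-15-4-7-5-1-16-6-21-12-17 0-7 12-15 6-24 8-12 20-65 10-8 15-3z"/><path data-summit="131 452" data-summit-m="788" d="M174 286l-22 24-5 2-24 1-49-7-17 8-19 4-4 3-10 27-8 9 0 14 5 5 15 6 7 5 17 33 2 9 2 23 14 25 2 20-2 15-6 13-4 20-11 15-19-1-22-10 1 43 177-1-8-28-10-20 2-16 22-41 0-6-10-18-9-27-7-12 15-11 21-3 23 7 15-1 4 26 18 24 6 5 27 8 23-2 18-12 7 0 14 6 17-14 4-12-1-9-19-39-18-16-9-4-27 0-6-10 0-9 18-24 1-12-12-21-10-10-13 2-42 24 0 5-8 10-16 7-6-6-13-6-5-8-2-12z"/><path data-summit="71 159" data-summit-m="784" d="M84 16l-22 0-2 19-11 22-8 9-9 4-16 2 1 284 5-5 6-18 10-15 15-2 21-10 49 7 17 0 12-3 22-22 2-6 8-24 0-34 16-17 18-30 23-21 3-9-2-37 4-8-8-13-3-15 1-12 5-9-14-17-5-4-15 0-27 8-21 3-22 11-20 1-27-29z"/><path data-summit="591 222" data-summit-m="749" d="M557 16l-54 0-21 6-10 8-20 65-8 12-4 18-13 18-1 10 12 17 4 13 3 24 7 5 15 4 2 3-3 38 2 15 6 10 8 2 16 2 2 2 5 23 13 27 0 9 13 5 27 6 33 2 1-315-17-1-11-14z"/><path data-summit="474 497" data-summit-m="739" d="M492 361l-4 0-14 9-18 4-31 18-24 5-15 11-6 15 5 12 0 15-3 6-14 12-14 15-10 18-2 27-14 23 0 4 6 5 4 9 0 9-6 14 215-1-22-2-5-8-2-14 15-11 18-6 17-11 4-12 2-20-3-9-13-17-4-1-15 4-5-2-8-11-13-8-5-7-4-10-6-36 8-24 4-21z"/><path data-summit="263 533" data-summit-m="687" d="M210 409l-21 3-15 11 7 12 9 27 10 18-1 11-12 18-11 22 0 12 10 20 8 28 136 1 7-10 1-13-4-9-6-5 0-4 14-23 2-27 10-18 10-12-13-7-7 0-18 12-23 2-27-8-22-23-4-10-2-22-15 1z"/><path data-summit="591 431" data-summit-m="715" d="M519 348l-9 17-4 21-8 24 7 40 6 11 13 8 10 13 5 2 16-4 9 6 10 21-2 20-4 12 23 3 1-182-34-2z"/><path data-summit="27 435" data-summit-m="722" d="M17 372l-1 176 4 4 18 7 19 1 11-15 4-20 7-19 0-24-15-30-2-23-2-9-17-33-7-5-15-6z"/><path data-summit="134 17" data-summit-m="661" d="M218 16l-133 1 5 9 24 28 17 1 15-5 13-7 54-11 4-2 1-4z"/><path data-summit="591 591" data-summit-m="570" d="M575 540l-9 0-4 5 2 33-7 14 35-1 0-48z"/>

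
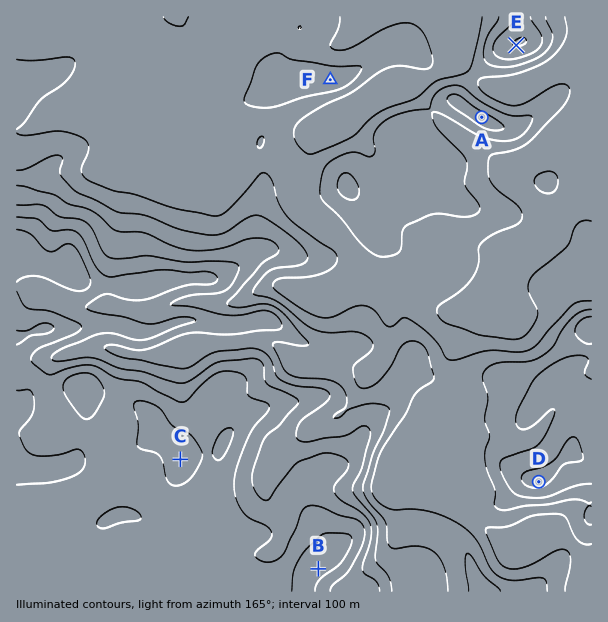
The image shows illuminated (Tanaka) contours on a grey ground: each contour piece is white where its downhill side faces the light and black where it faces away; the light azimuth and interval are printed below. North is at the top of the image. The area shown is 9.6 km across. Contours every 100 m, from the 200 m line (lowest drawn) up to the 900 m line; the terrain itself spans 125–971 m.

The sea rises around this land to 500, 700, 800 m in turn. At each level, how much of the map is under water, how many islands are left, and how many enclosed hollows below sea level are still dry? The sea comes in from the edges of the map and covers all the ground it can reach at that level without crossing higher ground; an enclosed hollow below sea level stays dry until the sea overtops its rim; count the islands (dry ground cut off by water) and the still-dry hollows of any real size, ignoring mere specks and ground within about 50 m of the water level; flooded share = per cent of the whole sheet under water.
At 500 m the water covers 62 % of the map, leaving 0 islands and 0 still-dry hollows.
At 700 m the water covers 75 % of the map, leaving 0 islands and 0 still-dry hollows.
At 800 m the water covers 82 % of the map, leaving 0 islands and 0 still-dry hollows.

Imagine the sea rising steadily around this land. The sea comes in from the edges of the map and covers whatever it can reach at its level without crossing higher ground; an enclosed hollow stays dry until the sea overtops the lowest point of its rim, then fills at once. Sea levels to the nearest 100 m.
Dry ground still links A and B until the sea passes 300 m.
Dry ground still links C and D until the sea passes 400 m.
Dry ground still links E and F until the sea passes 200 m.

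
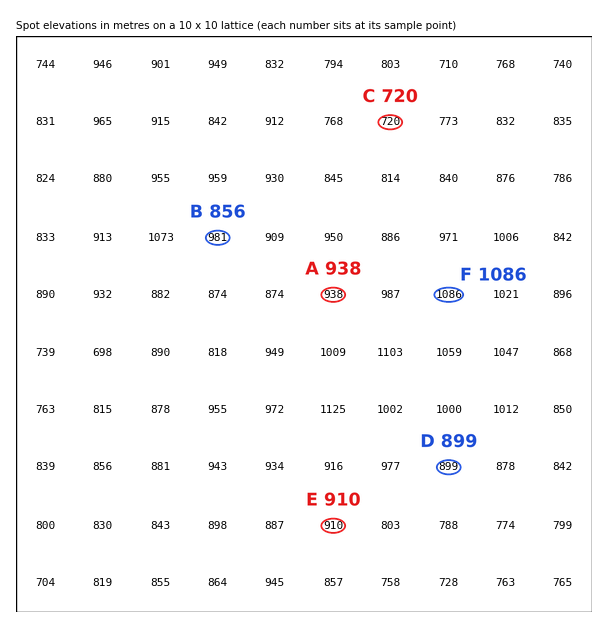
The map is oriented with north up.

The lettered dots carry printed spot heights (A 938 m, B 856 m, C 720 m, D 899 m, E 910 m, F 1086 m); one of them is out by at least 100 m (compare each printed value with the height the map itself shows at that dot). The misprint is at B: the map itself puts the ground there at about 981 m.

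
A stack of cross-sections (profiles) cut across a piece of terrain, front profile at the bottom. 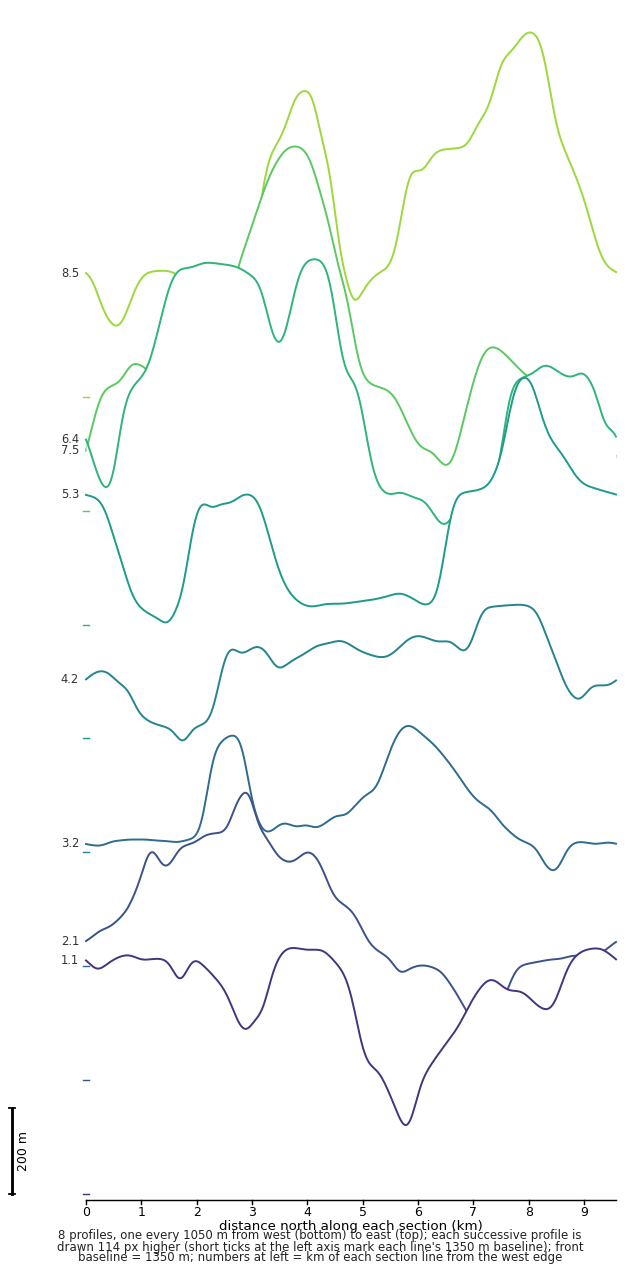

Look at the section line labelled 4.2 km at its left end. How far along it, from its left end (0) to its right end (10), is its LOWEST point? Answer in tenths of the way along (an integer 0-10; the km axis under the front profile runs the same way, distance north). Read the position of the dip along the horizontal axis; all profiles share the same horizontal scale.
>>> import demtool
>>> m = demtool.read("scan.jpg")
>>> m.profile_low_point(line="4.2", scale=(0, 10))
2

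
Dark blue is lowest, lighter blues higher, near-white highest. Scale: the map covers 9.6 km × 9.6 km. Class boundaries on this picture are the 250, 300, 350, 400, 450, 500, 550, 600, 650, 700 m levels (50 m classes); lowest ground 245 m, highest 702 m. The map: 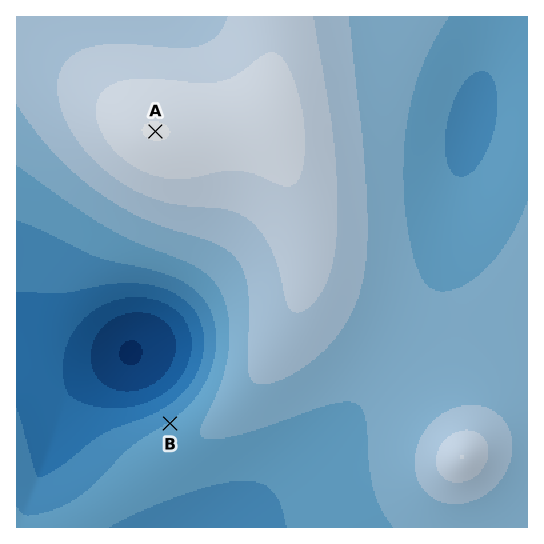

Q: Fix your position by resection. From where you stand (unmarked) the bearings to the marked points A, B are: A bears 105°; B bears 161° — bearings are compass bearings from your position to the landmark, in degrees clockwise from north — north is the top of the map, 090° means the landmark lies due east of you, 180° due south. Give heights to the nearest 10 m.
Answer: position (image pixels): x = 61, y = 106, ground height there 600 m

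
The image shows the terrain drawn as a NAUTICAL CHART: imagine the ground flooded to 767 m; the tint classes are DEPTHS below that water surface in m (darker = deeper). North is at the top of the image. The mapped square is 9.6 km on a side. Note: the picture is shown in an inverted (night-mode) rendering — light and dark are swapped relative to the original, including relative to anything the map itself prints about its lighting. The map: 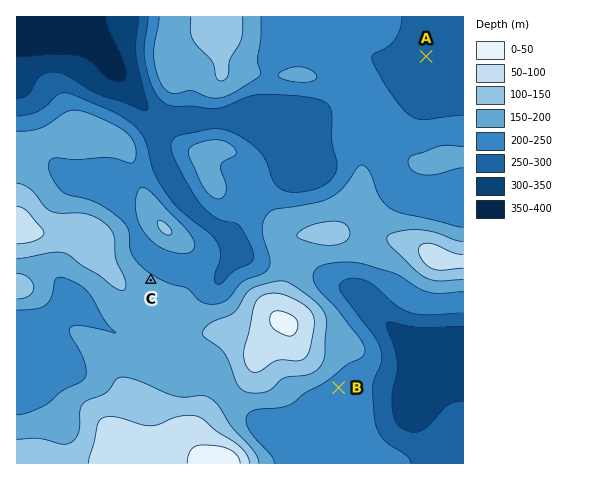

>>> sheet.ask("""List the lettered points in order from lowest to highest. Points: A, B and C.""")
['A', 'B', 'C']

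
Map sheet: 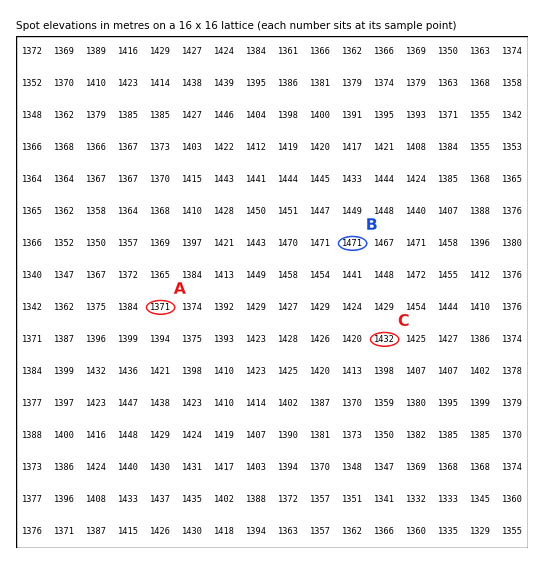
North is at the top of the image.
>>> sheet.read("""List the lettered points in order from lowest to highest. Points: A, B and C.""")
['A', 'C', 'B']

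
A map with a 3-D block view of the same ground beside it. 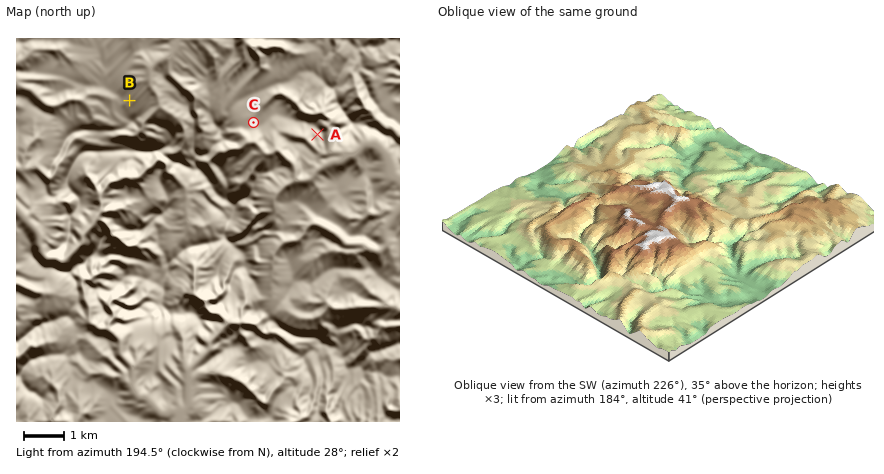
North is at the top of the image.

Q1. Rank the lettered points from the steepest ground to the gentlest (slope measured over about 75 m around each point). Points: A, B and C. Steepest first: A B C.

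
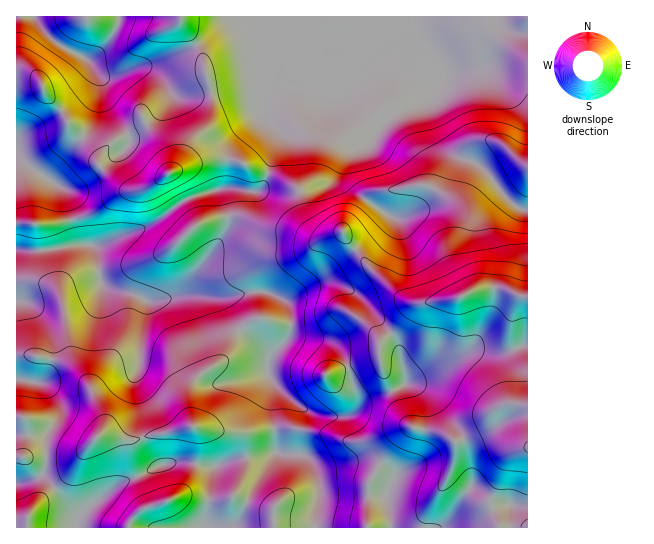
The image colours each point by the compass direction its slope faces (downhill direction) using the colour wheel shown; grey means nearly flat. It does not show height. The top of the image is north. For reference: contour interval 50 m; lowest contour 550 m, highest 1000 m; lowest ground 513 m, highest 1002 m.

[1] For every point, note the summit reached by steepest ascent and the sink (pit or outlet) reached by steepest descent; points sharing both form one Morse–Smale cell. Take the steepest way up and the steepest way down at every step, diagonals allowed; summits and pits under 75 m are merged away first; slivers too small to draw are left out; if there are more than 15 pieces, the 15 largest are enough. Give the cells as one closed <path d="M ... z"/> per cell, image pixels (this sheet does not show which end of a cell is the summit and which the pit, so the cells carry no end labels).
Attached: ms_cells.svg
<path d="M527 16l-511 1 0 53 13 2 11 9 5 13 15 15 8 14 14 14 10-15 8-31 0-10-5-10 7 5 7 1 26-9 11 0 9 5 16 20 10 4 53-9 31-3-5 16 0 10 19 20 1 4-12 38 14 6 17 11 5 20 5 11 10 10 8 2 15-1 25 33 32 31 10 5 11 2-6 2-17 22-16 14-12-16-26-16-9 2-20 12-13 2-22-1-14-5-10 0-9 5-9 9-12 25-26 17-6 7-4 12 0 19 4 13-22 6-21 3-15 5-9 0-17-5-10 0 5-12-4-14-12-26-18-18-24-8-29-2 0 173 511-1z"/><path d="M23 71l-7 0 0 283 15 1 31 6 15 10 11 12 15 32 1 8-3 12 34 5 15-5 43-8-4-14 0-19 4-12 6-7 26-17 12-25 9-9 9-5 10 0 14 5 22 1 13-2 20-12 9-2 26 16 12 16 16-14 17-22 6-2-11-2-10-5-32-31-25-33-15 1-8-2-10-10-5-11-5-20-17-11-13-6-5 12-7 7-20-4-14 0-25 7-13 5-28 21-19 10-15 4-22 10-23-1-13-51-3-5-15-10 14-20 20-21-13-14-8-14-15-15-5-13-6-6z"/><path d="M146 68l-11 0-26 9-13-4 4 8 0 10-8 31-9 16 13 13 1 12 21 21 9 5 15 0 12-5 16-12 37-13 23 0 9 2 14 8 15 4 12-38-1-4-19-20 0-10 5-16-31 3-53 9-10-4-16-20z"/><path d="M82 137l-21 21-14 20 15 10 3 5 10 42 2 8 4 2 20 0 22-10 15-4 19-10 28-21 13-5 25-7 14 0 20 4 7-7 4-11-15-5-18-9-28-1-37 13-24 16-19 1-9-5-21-21-1-12z"/>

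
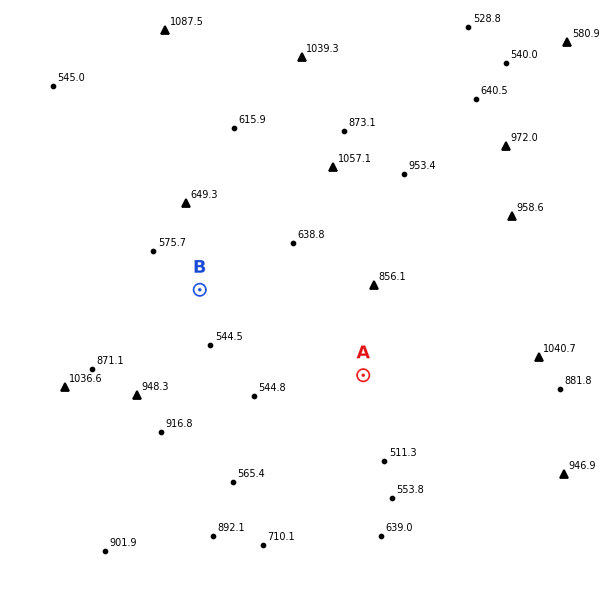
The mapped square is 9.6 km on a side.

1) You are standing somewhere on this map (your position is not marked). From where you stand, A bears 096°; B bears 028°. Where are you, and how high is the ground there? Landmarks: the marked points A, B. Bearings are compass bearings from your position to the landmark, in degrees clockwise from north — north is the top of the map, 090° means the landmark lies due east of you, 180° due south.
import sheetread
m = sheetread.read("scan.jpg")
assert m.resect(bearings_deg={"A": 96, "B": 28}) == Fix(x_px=165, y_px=354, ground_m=690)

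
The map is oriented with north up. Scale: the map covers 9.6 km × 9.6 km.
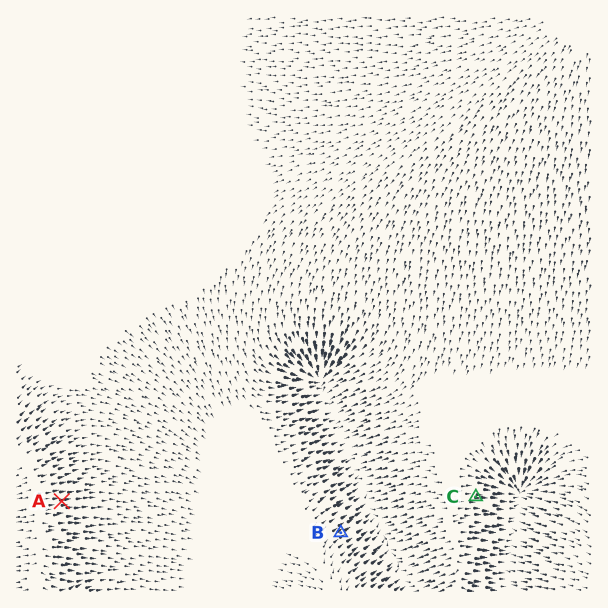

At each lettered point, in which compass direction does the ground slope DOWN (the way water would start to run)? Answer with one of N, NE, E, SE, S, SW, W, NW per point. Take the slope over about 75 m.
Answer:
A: E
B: NE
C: E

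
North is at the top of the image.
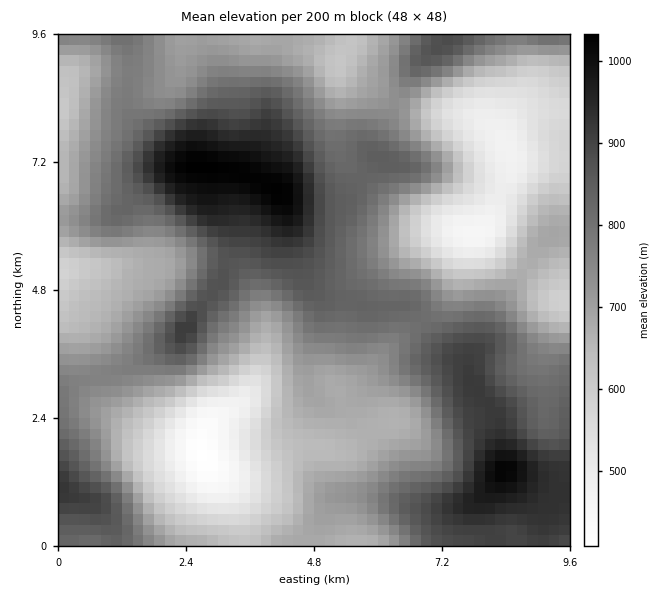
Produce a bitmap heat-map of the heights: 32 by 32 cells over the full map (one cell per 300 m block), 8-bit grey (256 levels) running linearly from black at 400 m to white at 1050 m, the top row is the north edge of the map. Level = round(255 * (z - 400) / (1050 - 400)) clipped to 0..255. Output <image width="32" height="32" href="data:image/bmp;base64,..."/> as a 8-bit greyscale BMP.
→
<image width="32" height="32" href="data:image/bmp;base64,Qk02CAAAAAAAADYEAAAoAAAAIAAAACAAAAABAAgAAAAAAAAEAAATCwAAEwsAAAABAAAAAAAAAAAAAAEBAQACAgIAAwMDAAQEBAAFBQUABgYGAAcHBwAICAgACQkJAAoKCgALCwsADAwMAA0NDQAODg4ADw8PABAQEAAREREAEhISABMTEwAUFBQAFRUVABYWFgAXFxcAGBgYABkZGQAaGhoAGxsbABwcHAAdHR0AHh4eAB8fHwAgICAAISEhACIiIgAjIyMAJCQkACUlJQAmJiYAJycnACgoKAApKSkAKioqACsrKwAsLCwALS0tAC4uLgAvLy8AMDAwADExMQAyMjIAMzMzADQ0NAA1NTUANjY2ADc3NwA4ODgAOTk5ADo6OgA7OzsAPDw8AD09PQA+Pj4APz8/AEBAQABBQUEAQkJCAENDQwBEREQARUVFAEZGRgBHR0cASEhIAElJSQBKSkoAS0tLAExMTABNTU0ATk5OAE9PTwBQUFAAUVFRAFJSUgBTU1MAVFRUAFVVVQBWVlYAV1dXAFhYWABZWVkAWlpaAFtbWwBcXFwAXV1dAF5eXgBfX18AYGBgAGFhYQBiYmIAY2NjAGRkZABlZWUAZmZmAGdnZwBoaGgAaWlpAGpqagBra2sAbGxsAG1tbQBubm4Ab29vAHBwcABxcXEAcnJyAHNzcwB0dHQAdXV1AHZ2dgB3d3cAeHh4AHl5eQB6enoAe3t7AHx8fAB9fX0Afn5+AH9/fwCAgIAAgYGBAIKCggCDg4MAhISEAIWFhQCGhoYAh4eHAIiIiACJiYkAioqKAIuLiwCMjIwAjY2NAI6OjgCPj48AkJCQAJGRkQCSkpIAk5OTAJSUlACVlZUAlpaWAJeXlwCYmJgAmZmZAJqamgCbm5sAnJycAJ2dnQCenp4An5+fAKCgoAChoaEAoqKiAKOjowCkpKQApaWlAKampgCnp6cAqKioAKmpqQCqqqoAq6urAKysrACtra0Arq6uAK+vrwCwsLAAsbGxALKysgCzs7MAtLS0ALW1tQC2trYAt7e3ALi4uAC5ubkAurq6ALu7uwC8vLwAvb29AL6+vgC/v78AwMDAAMHBwQDCwsIAw8PDAMTExADFxcUAxsbGAMfHxwDIyMgAycnJAMrKygDLy8sAzMzMAM3NzQDOzs4Az8/PANDQ0ADR0dEA0tLSANPT0wDU1NQA1dXVANbW1gDX19cA2NjYANnZ2QDa2toA29vbANzc3ADd3d0A3t7eAN/f3wDg4OAA4eHhAOLi4gDj4+MA5OTkAOXl5QDm5uYA5+fnAOjo6ADp6ekA6urqAOvr6wDs7OwA7e3tAO7u7gDv7+8A8PDwAPHx8QDy8vIA8/PzAPT09AD19fUA9vb2APf39wD4+PgA+fn5APr6+gD7+/sA/Pz8AP39/QD+/v4A////AKqoqa6kjXhqZWFaVltnbW9vbGpsd46rusHDxcbDx8jEt7e4tZ9+ZVZNSUVFTlljb3Vzc3qMo7XByc3Oy8nNz83GxcS2lGxRQjUtKy89TFlseHp+iJyuusXQ2d3a1tPR0M3GvKeAWEAvHRUYIjRHWGt4fYGJmaauuMTT4ujk2tLRxrajiWVINCANBw4eNEhZaG1vcnuIk5mersbh8vDf09C5p5FyVUAtFwYFECM7TVpiY2NmbniAgomhv9nq6NjMyqqch2xVQywWBwcWKkBTXWFiZGdpbHB0g6O/ztjTwre5nZB/bFtLNh8NChcoPlZiZmhpamloaXGKrMPJzcWyqK+XiXxyZ1lKNh8UFx80U2ZucG5tbWprd5a2xcnLwK6nrJaMhYF6cGdZQjMrJTBNaHNxbnBzdHmJpb7IysO1qaSnkY+Pj42JhoJwXE89OU9rdXFvdHmBjp+ywsrHtqegnqKEhIeNk5qhppl+bFpNWHF8en2AgIaYqrnEyMSzo5mXmnJydn+NnbC/tJSAcWBjeYmMj5KPjZamtcDEw7illImHYmVqdIOVrMbDpJCAbGyBlZybnZ6bm6GnrrS3sJuDcmtZYGNrd4WYtMKyoI56e46hqaanqKelo52ZnaGZhGpZUVRcYWZtdH+Wsrmwno+TpK+wq6mopaaikoKChoR3YVBKS1RbYmlscH+dtbmrpau0trGppKCYk498ZmNobW9lWFJIUFZeZ2ttdpCtubS2u7y6s6qhl4h6b1tGQENPY2pjXVpiaW1vcHJ9kq28vcHGx8K3q5+RfWZROykhIzJUa25qcn+MkoyGiJatwMnJzNTYzrqtopN9YEUtHBYWIkRlcXB9ipumo56jts3Y1tXa5erXvK+omYJjRzAiHhsfOFlqa3OCl6SprLvS4eXh4erz8tq9sKugjnVdSDkwKCQxS11faHySoa691eft7+7w9Pbx2buuq6aflol1XEUyJyc5S09ne5CgtMzk8/f39vby7ujQtKioq6yspJBwTjMkICs9RmZ4jJuux97t8/Ht6+fg2cSso6euraaYgWJDLCAeKjxFYXOHlaK1y9vj39jY2dTLt6OepKaekHtgSDMlHiEvPkVZbYOTm6KvvsrMxcTKy72pmJGUk46DaEo2KiMhJjI8QVVpgZKXkpGZqrW2tb6/rpqGenyAgoFpSjYsKCktMzs/V2V8j5SNhIOQoKanrKyfjHNkbHV9iYFnUkI6ODg6QUdaYnaLk46DfYOPk5KTkYh7ZFhjcX2WopWBalpUTUdLUWlseY2Vj4J6fIKBfXt6dGtfVlxre5awtayXg3huZWhqiIeNmpuRgXd4eXZyb3Fwa2VbWGR1i6m6vbKil46Pl5Q="/>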